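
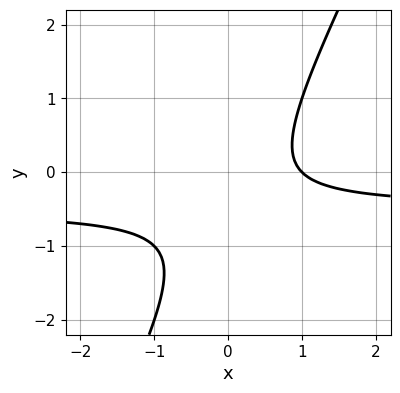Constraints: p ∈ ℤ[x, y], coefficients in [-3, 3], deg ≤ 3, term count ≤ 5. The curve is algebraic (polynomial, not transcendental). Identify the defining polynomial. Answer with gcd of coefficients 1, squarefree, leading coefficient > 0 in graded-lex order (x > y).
2*x*y - y^2 + x - y - 1

Degree: the shape is more complex than any degree-1 curve, so deg p = 2.
From the visible intercepts: it misses every integer gridline on the y-axis; one x-axis crossing is at x = 1.
These observations pin down the coefficients.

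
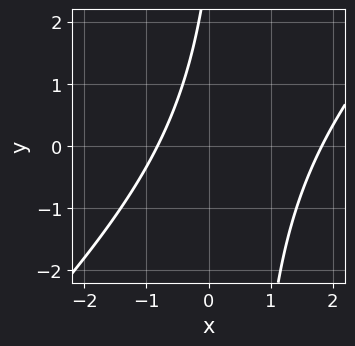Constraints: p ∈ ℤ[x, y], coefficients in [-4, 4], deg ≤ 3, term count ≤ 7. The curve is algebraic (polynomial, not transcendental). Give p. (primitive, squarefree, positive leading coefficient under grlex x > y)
2*x^2 - 2*x*y - 2*x + y - 3

1. Degree: a generic line meets the curve in up to 2 points, so deg p = 2.
2. Observable constraints: it misses every integer gridline on the y-axis.
3. Putting this together gives p.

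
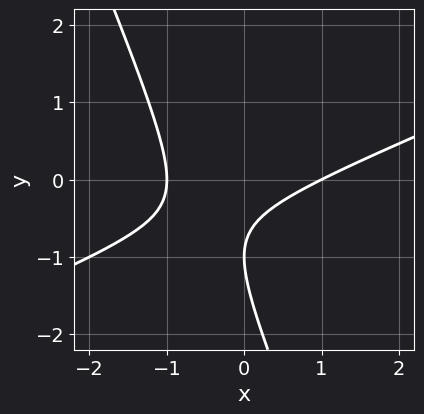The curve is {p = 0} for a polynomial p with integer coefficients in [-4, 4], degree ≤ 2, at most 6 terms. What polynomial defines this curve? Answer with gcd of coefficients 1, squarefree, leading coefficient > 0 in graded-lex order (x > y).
x^2 - 2*x*y - y^2 - 2*y - 1

(a) Degree: no degree-1 curve has this shape, so deg p = 2.
(b) From the axis intercepts and sections: it crosses the y-axis at the gridline y = -1; among the integer gridlines, it crosses the x-axis at x ∈ {-1, 1}.
(c) Solving for integer coefficients yields p as stated.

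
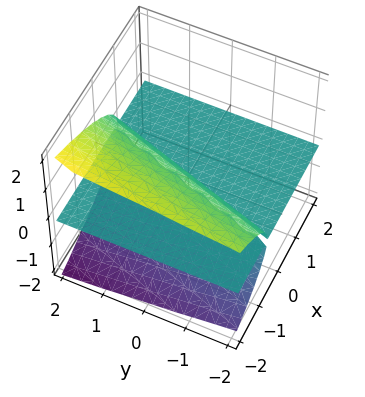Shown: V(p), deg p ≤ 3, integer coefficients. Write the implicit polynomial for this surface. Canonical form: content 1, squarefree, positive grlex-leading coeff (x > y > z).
There are 2 components.
The degree is 3 — a generic line meets the surface in up to 3 points.
Checking where it meets the axes: every point of the y-axis in the box is on the surface; the visible x-axis segment lies entirely on the surface.
Together with the visible shape, these determine p as stated.

2*z^3 + 3*x*z - y*z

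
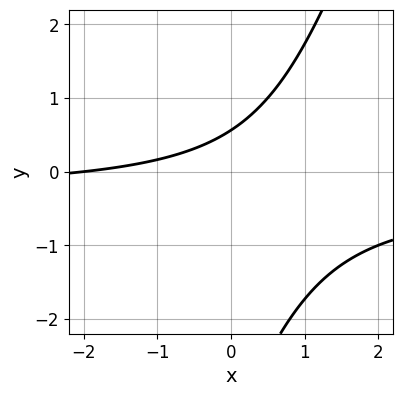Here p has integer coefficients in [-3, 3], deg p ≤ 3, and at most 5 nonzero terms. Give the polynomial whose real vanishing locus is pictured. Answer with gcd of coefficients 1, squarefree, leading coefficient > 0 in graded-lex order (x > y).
(a) Degree: no degree-1 curve has this shape, so deg p = 2.
(b) From the visible intercepts: it meets the x-axis at x = -2 (among the integer gridlines).
(c) Assembling these constraints gives the stated polynomial.

3*x*y - y^2 + x - 3*y + 2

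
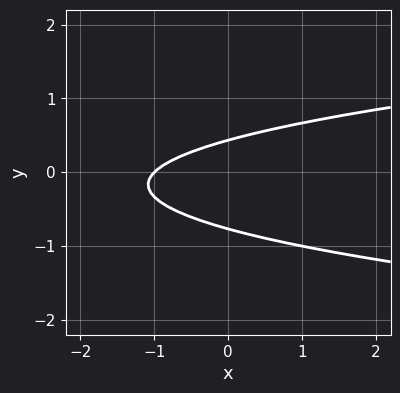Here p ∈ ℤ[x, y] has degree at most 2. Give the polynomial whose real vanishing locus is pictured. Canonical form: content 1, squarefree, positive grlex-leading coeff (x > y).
3*y^2 - x + y - 1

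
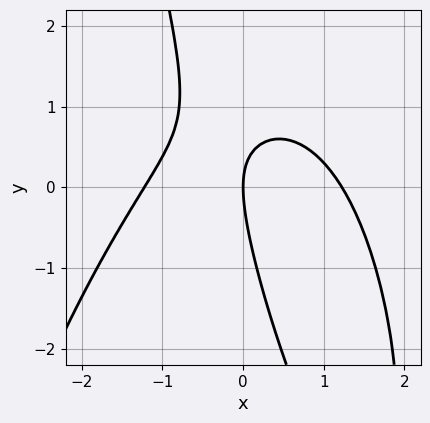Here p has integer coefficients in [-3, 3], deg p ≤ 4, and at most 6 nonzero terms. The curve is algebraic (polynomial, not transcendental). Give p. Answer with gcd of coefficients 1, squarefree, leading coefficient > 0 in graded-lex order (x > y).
2*x^3 + 3*x*y + y^2 - 3*x

1. The degree is 3 — a generic line meets the curve in up to 3 points.
2. From the axis intercepts and sections: it meets the y-axis at y = 0 (among the integer gridlines); one x-axis crossing is at x = 0.
3. Solving for integer coefficients yields p as stated.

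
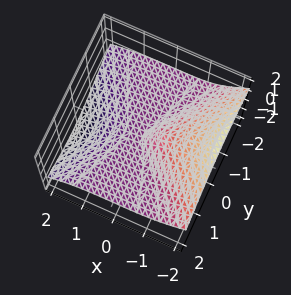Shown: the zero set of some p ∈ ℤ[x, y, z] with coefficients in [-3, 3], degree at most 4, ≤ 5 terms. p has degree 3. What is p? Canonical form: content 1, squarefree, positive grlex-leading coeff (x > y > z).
x^3 - x*y*z + 3*y^2*z + 3*z^3 + 2*x*z

I count 2 distinct pieces. They look like related sheets of one shape, so recover p as a whole.
deg p = 3. No degree-2 surface has this shape.
From the visible intercepts: it crosses the x-axis at the gridline x = 0; it meets the z-axis at z = 0 (among the integer gridlines); every point of the y-axis in the box is on the surface.
Assembling these constraints gives the stated polynomial.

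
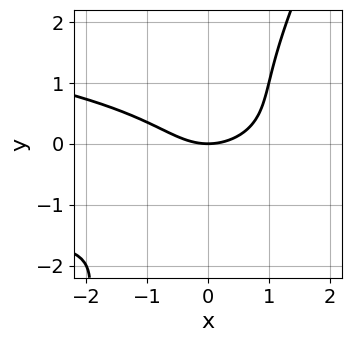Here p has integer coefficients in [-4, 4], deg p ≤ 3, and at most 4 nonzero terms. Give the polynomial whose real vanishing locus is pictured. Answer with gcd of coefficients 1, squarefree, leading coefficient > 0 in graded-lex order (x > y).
The degree is 3 — a generic line meets the curve in up to 3 points.
Reading off the gridlines: it crosses the x-axis at the gridline x = 0; one y-axis crossing is at y = 0.
Matching integer coefficients to the picture gives p.

2*x*y^2 - y^3 + x^2 - 2*y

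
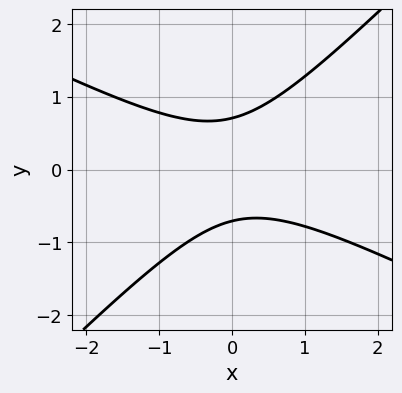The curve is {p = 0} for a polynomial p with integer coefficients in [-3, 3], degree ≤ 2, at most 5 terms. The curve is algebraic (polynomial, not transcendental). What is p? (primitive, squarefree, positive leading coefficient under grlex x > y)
x^2 + x*y - 2*y^2 + 1

1. deg p = 2. No degree-1 curve has this shape.
2. From the axis intercepts and sections: the curve avoids every integer x-axis point in the box.
3. These observations pin down the coefficients.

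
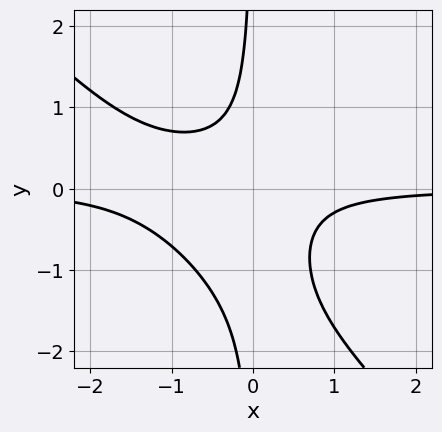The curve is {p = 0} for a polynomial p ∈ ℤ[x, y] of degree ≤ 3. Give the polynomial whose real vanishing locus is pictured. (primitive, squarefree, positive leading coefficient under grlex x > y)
(a) Degree: a generic line meets the curve in up to 3 points, so deg p = 3.
(b) From the axis intercepts and sections: the curve avoids every integer y-axis point in the box; no x-intercept at any integer in the box.
(c) Fitting integer coefficients to these (and the overall shape) gives p.

2*x^2*y + 2*x*y^2 + 2*x*y + 1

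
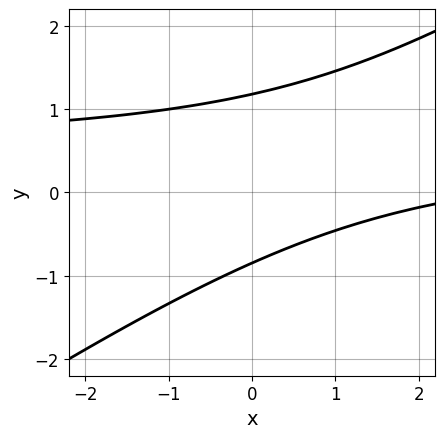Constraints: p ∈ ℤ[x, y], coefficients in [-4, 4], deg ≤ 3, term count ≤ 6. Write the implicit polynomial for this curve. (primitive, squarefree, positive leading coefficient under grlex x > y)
deg p = 2. The shape is more complex than any degree-1 curve.
Observable constraints: no x-intercept at any integer in the box.
Solving for integer coefficients yields p as stated.

2*x*y - 3*y^2 - x + y + 3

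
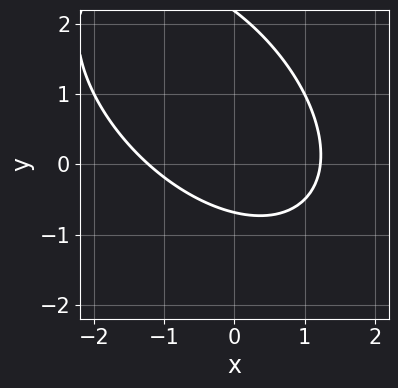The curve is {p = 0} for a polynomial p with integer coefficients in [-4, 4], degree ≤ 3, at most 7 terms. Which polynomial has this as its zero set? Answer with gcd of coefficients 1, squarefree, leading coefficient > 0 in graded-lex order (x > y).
2*x^2 + 2*x*y + 2*y^2 - 3*y - 3

(a) The degree is 2 — the shape is more complex than any degree-1 curve.
(b) The integer polynomial consistent with all of this is the stated p.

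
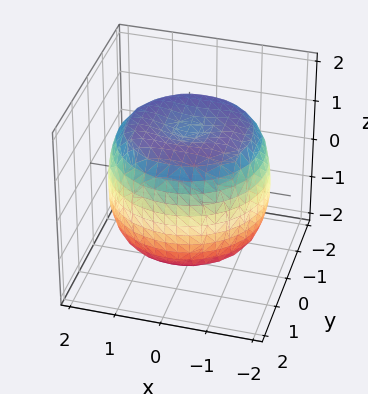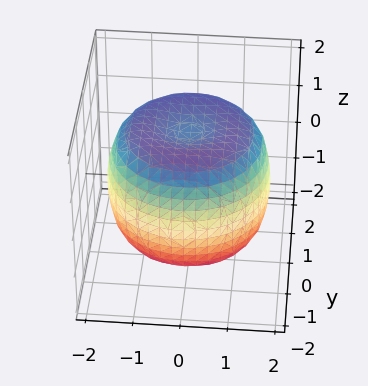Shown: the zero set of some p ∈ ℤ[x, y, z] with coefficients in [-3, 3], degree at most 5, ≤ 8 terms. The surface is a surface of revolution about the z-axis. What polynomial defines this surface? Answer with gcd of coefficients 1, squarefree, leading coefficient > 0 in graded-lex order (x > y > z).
x^4 + 2*x^2*y^2 + y^4 - 2*x^2 - 2*y^2 + 2*z^2 - 3

1. Degree: a generic line meets the surface in up to 4 points, so deg p = 4.
2. Symmetry: the surface is invariant under rotation about z: p = q(x² + y², z).
3. From the axis intercepts and sections: a circular section at z = 1 has radius between 1 and 2.
4. Assembling these constraints gives the stated polynomial.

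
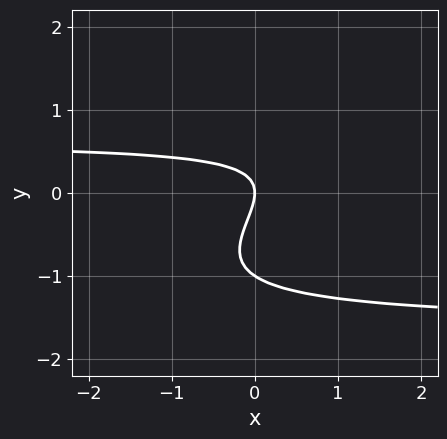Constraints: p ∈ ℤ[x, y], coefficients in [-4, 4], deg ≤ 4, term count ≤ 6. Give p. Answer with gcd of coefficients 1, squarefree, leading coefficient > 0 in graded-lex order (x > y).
2*x*y^2 - 3*y^3 + 2*x*y - 3*y^2 - 2*x

(a) The degree is 3 — a generic line meets the curve in up to 3 points.
(b) Reading off the gridlines: the y-axis gridline crossings are at y ∈ {-1, 0}; it meets the x-axis at x = 0 (among the integer gridlines).
(c) The integer polynomial consistent with all of this is the stated p.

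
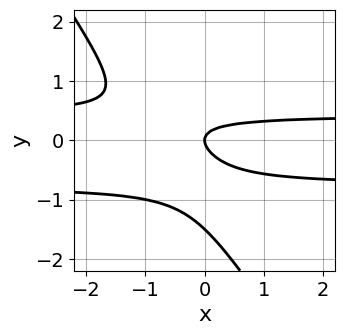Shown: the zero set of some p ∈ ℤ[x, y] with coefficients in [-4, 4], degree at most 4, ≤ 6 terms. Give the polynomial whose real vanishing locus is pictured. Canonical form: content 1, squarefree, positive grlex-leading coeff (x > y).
First, the degree is 3 — no degree-2 curve has this shape.
Next, against the integer gridlines: one x-axis crossing is at x = 0; one y-axis crossing is at y = 0.
Finally, together with the visible shape, these determine p as stated.

3*x*y^2 + 2*y^3 + x*y + 3*y^2 - x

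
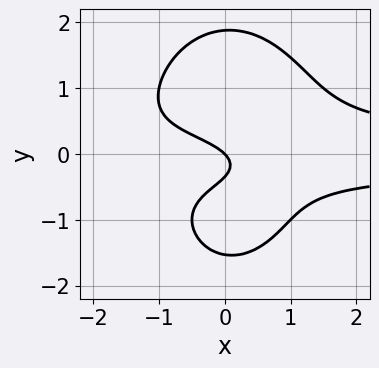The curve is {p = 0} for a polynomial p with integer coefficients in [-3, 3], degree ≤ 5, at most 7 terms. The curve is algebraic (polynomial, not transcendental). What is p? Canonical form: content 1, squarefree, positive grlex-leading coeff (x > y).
2*x^2*y^2 + y^4 - 3*y^2 - x - y

First, the degree is 4 — no degree-3 curve has this shape.
Then, reading off the gridlines: one y-axis crossing is at y = 0; it meets the x-axis at x = 0 (among the integer gridlines).
Finally, solving for integer coefficients yields p as stated.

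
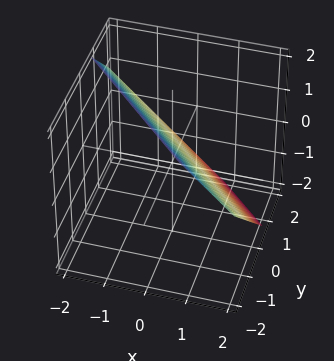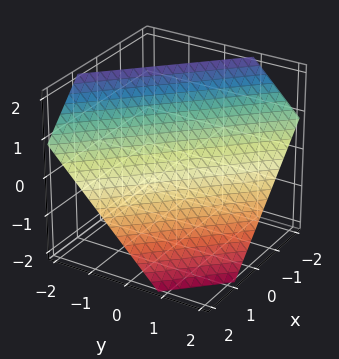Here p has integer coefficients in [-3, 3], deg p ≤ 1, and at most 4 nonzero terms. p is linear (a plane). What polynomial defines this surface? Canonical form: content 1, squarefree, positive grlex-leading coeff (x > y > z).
1. The degree is 1 — every cross-section is a straight line — this is a plane.
2. Matching integer coefficients to the picture gives p.

3*x + 3*y + 3*z - 2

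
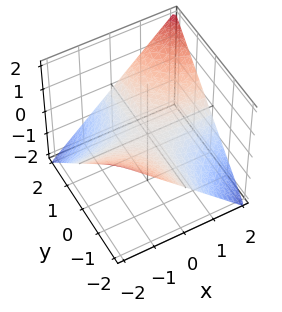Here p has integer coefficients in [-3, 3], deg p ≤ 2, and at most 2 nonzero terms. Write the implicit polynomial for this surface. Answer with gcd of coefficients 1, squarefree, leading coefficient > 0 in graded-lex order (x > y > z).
x*y - 2*z

1. The degree is 2 — a hyperbolic paraboloid; a quadric.
2. Checking where it meets the axes: every point of the y-axis in the box is on the surface; every point of the x-axis in the box is on the surface; it meets the z-axis at z = 0 (among the integer gridlines).
3. Putting this together gives p.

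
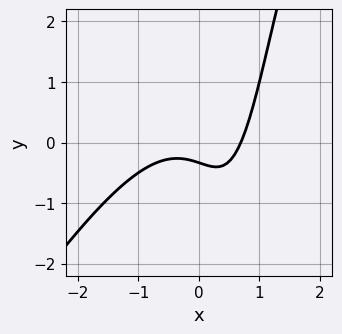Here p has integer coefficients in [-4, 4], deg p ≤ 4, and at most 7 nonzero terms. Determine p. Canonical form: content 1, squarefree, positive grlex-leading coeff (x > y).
3*x^3 - 2*x^2*y + 3*x*y - 3*y - 1

Degree: the shape is more complex than any degree-2 curve, so deg p = 3.
The integer polynomial consistent with all of this is the stated p.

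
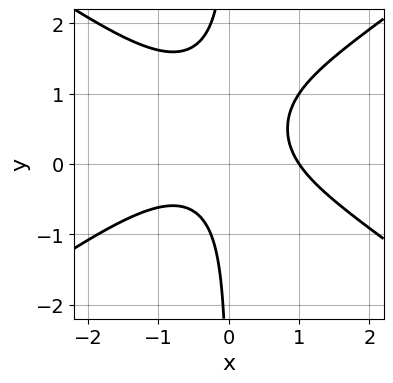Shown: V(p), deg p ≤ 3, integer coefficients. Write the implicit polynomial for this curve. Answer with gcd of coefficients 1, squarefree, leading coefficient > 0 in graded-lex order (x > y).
x^3 - 2*x*y^2 + 2*x*y - 1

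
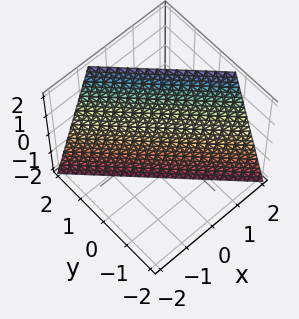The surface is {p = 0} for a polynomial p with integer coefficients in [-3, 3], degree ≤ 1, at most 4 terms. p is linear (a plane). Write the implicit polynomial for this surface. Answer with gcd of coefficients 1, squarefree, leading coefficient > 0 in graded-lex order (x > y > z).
The degree is 1 — the surface is flat (a plane).
From the visible intercepts: it crosses the z-axis at the gridline z = -2.
Together with the visible shape, these determine p as stated.

3*x + 3*y - z - 2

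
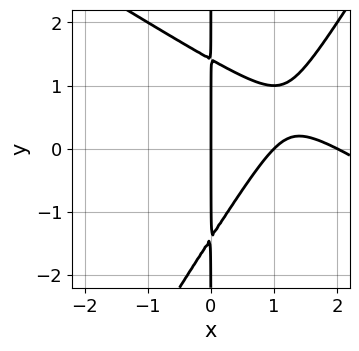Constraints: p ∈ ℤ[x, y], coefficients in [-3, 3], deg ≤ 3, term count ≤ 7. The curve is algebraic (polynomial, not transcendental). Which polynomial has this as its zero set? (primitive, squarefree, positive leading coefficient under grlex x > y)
x^3 + x^2*y - x*y^2 - 3*x^2 + 2*x

First, deg p = 3.
Next, reading off the gridlines: the x-axis gridline crossings are at x ∈ {0, 1, 2}; every point of the y-axis in the box is on the curve.
Finally, the integer polynomial consistent with all of this is the stated p.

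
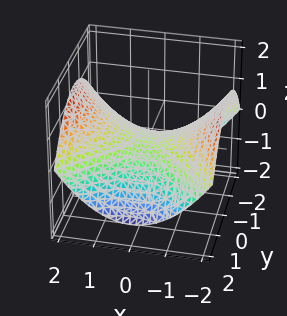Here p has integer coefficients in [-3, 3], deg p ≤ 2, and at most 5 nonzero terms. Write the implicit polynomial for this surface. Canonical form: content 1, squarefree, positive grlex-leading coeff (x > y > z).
First, the degree is 2 — a hyperbolic paraboloid; a quadric.
Next, symmetries: it's symmetric under x → −x, forcing even powers of x; the y ↦ −y reflection is a symmetry, so y appears only in even powers.
Then, reading off the gridlines: it crosses the z-axis at the gridline z = 0; it crosses the x-axis at the gridline x = 0.
Finally, the integer polynomial consistent with all of this is the stated p.

x^2 - y^2 - 3*z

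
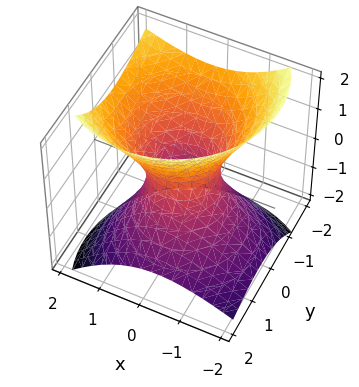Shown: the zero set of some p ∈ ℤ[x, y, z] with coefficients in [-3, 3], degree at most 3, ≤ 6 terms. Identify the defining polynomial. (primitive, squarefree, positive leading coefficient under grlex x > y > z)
3*x^2 - 2*x*z + 3*y^2 + 3*y*z - 3*z^2 - 2

First, the degree is 2 — the shape is more complex than any degree-1 surface.
Then, against the integer gridlines: the surface avoids every integer z-axis point in the box.
Finally, fitting integer coefficients to these (and the overall shape) gives p.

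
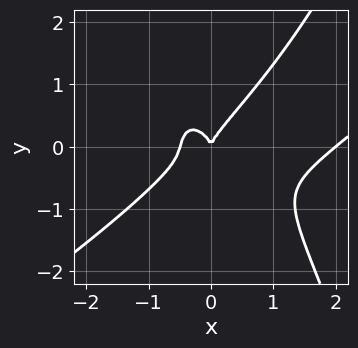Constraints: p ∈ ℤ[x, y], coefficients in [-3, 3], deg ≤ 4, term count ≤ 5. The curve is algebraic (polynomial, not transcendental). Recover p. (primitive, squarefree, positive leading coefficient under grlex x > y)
First, the degree is 4 — a generic line meets the curve in up to 4 points.
Next, checking where it meets the axes: among the integer gridlines, it crosses the x-axis at x ∈ {0, 2}; one y-axis crossing is at y = 0.
Finally, assembling these constraints gives the stated polynomial.

2*x^4 - 3*x^3*y - 3*x^3 + 3*y^3 - 2*x^2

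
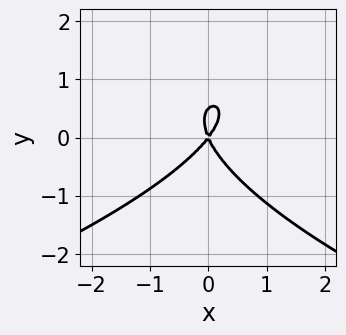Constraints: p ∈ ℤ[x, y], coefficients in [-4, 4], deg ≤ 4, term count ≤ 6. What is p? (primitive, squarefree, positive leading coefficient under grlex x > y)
2*y^3 + 3*x^2 - x*y - y^2

First, the degree is 3 — the shape is more complex than any degree-2 curve.
Next, checking where it meets the axes: one x-axis crossing is at x = 0; one y-axis crossing is at y = 0.
Finally, together with the visible shape, these determine p as stated.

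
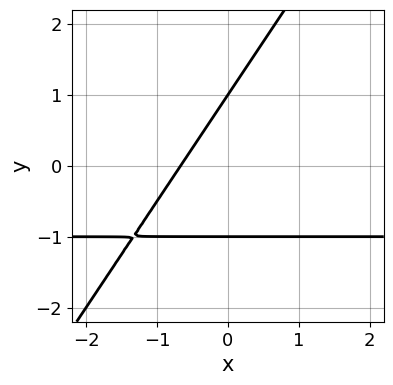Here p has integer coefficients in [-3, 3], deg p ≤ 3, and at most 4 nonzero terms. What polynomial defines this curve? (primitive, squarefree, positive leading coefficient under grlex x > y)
(a) Degree: the shape is more complex than any degree-1 curve, so deg p = 2.
(b) From the axis intercepts and sections: among the integer gridlines, it crosses the y-axis at y ∈ {-1, 1}.
(c) Fitting integer coefficients to these (and the overall shape) gives p.

3*x*y - 2*y^2 + 3*x + 2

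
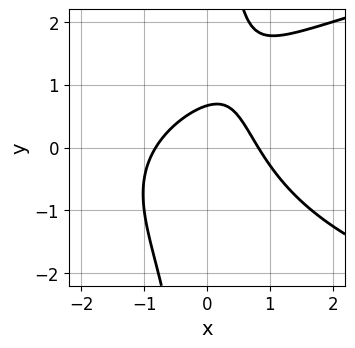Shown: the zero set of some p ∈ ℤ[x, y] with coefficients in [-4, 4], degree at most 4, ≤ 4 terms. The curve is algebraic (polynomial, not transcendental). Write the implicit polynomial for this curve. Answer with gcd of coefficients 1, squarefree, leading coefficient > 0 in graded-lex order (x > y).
(a) Degree: no degree-2 curve has this shape, so deg p = 3.
(b) Putting this together gives p.

2*x*y^2 - 3*x^2 - 3*y + 2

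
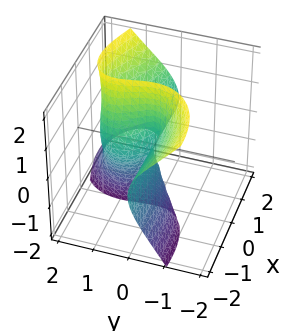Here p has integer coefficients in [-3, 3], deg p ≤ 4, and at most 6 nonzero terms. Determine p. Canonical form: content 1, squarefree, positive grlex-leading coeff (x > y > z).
2*x^2*y + x*y*z - 2*x*z^2 + 2*y^3 - 3*y^2

(a) The degree is 3 — the shape is more complex than any degree-2 surface.
(b) Checking where it meets the axes: every point of the z-axis in the box is on the surface; every point of the x-axis in the box is on the surface.
(c) The integer polynomial consistent with all of this is the stated p.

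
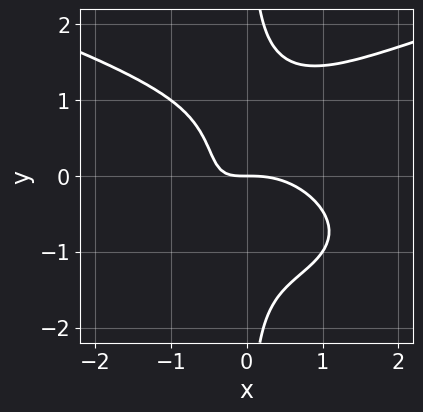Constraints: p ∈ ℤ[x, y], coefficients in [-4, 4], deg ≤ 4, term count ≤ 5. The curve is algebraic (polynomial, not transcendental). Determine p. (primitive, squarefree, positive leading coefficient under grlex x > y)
Degree: a generic line meets the curve in up to 4 points, so deg p = 4.
Reading off the gridlines: one x-axis crossing is at x = 0; it meets the y-axis at y = 0 (among the integer gridlines).
The integer polynomial consistent with all of this is the stated p.

3*x*y^3 - 2*x^3 - 3*x*y - 2*y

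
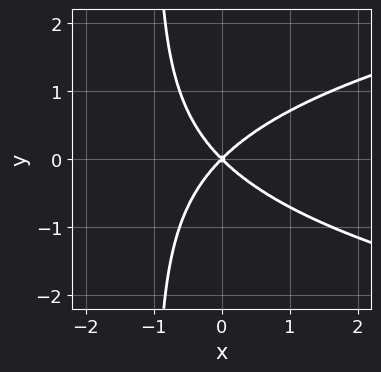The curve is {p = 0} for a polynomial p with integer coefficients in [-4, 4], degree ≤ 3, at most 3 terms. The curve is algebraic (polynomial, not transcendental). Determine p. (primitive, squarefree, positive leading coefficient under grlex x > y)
x*y^2 - x^2 + y^2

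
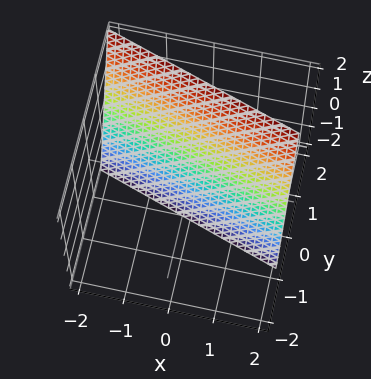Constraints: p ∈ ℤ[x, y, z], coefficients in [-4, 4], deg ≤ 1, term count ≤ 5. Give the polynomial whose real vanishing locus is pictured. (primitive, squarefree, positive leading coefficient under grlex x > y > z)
Degree: the surface is flat (a plane), so deg p = 1.
Observable constraints: it meets the z-axis at z = -2 (among the integer gridlines); one x-axis crossing is at x = 2.
The integer polynomial consistent with all of this is the stated p.

x + 3*y - z - 2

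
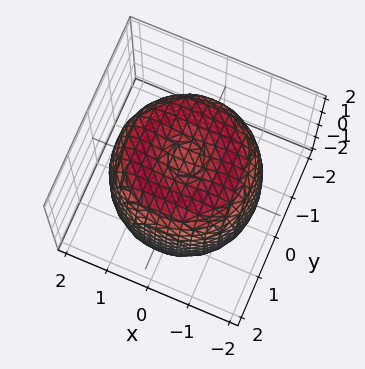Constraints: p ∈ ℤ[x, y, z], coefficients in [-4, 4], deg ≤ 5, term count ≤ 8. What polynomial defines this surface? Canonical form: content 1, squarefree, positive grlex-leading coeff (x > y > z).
x^4 + 2*x^2*y^2 + y^4 - 2*x^2 - 2*y^2 + z^2 - 2

(a) The degree is 4 — the shape is more complex than any degree-3 surface.
(b) Symmetries: rotational symmetry about the z-axis ⇒ p depends on x, y only through x² + y².
(c) From the visible intercepts: a circular section at z = 1 has radius between 1 and 2.
(d) Solving for integer coefficients yields p as stated.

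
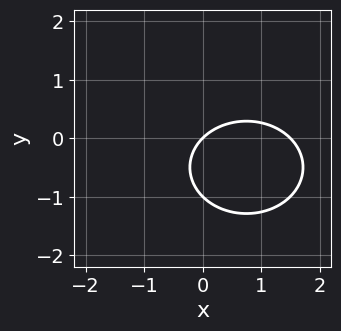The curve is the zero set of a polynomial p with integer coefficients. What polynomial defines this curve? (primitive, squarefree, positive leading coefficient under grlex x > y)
(a) deg p = 2. A generic line meets the curve in up to 2 points.
(b) Checking where it meets the axes: it meets the x-axis at x = 0 (among the integer gridlines); the y-axis gridline crossings are at y ∈ {-1, 0}.
(c) Assembling these constraints gives the stated polynomial.

2*x^2 + 3*y^2 - 3*x + 3*y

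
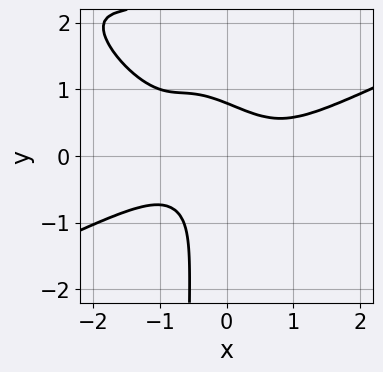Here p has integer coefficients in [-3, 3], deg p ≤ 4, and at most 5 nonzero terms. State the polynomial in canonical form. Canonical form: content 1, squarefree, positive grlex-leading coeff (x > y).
x^4 - 3*x^2*y^2 - 3*x*y^3 - 2*y^3 + 1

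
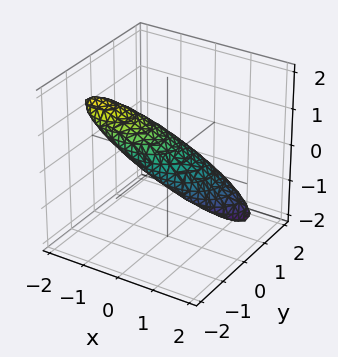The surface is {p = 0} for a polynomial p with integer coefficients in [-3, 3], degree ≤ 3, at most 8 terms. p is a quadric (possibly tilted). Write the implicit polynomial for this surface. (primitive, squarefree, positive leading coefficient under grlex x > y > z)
x^2 + 3*x*z + 2*y^2 + y*z + 3*z^2 - 1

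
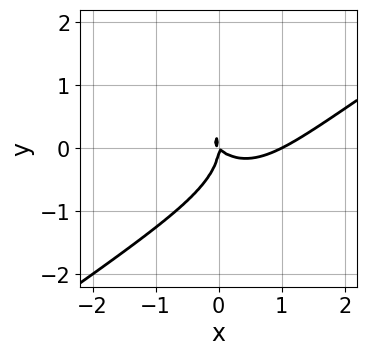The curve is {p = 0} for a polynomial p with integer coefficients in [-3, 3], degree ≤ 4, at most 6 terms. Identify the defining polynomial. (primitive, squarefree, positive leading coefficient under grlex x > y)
First, degree: a generic line meets the curve in up to 3 points, so deg p = 3.
Next, from the visible intercepts: it crosses the y-axis at the gridline y = 0; the x-axis gridline crossings are at x ∈ {0, 1}.
Finally, matching integer coefficients to the picture gives p.

x^3 - x^2*y - y^3 - x^2 - x*y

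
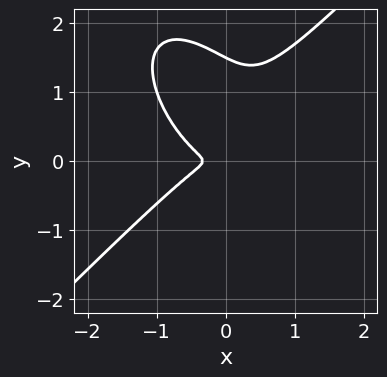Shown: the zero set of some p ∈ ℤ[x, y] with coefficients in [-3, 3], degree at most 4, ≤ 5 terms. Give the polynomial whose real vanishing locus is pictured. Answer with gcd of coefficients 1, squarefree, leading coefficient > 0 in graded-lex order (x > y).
3*x^3 - x*y^2 - 2*y^3 + x^2 + 3*y^2

First, the degree is 3 — the shape is more complex than any degree-2 curve.
Finally, solving for integer coefficients yields p as stated.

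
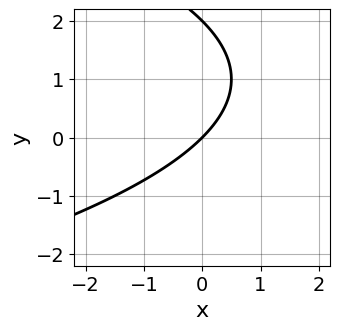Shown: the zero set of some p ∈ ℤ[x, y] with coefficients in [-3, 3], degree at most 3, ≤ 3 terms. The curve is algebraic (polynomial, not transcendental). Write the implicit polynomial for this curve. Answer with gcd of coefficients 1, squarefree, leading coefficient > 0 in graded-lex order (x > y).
y^2 + 2*x - 2*y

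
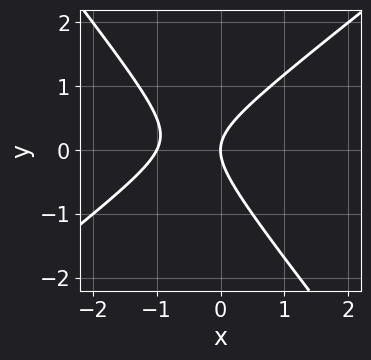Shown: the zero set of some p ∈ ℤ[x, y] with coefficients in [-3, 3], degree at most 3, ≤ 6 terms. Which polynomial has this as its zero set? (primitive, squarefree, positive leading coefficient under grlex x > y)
(a) The degree is 2 — a generic line meets the curve in up to 2 points.
(b) Observable constraints: the x-axis gridline crossings are at x ∈ {-1, 0}; it meets the y-axis at y = 0 (among the integer gridlines).
(c) Solving for integer coefficients yields p as stated.

2*x^2 - x*y - 2*y^2 + 2*x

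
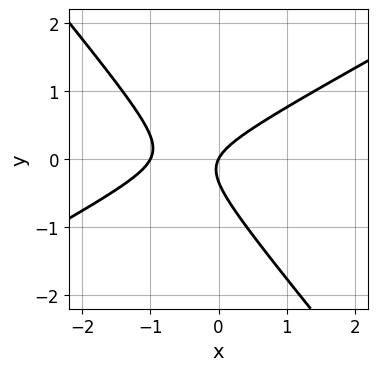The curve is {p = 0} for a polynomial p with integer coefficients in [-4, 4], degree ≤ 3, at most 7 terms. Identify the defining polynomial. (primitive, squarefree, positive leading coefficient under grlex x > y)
2*x^2 - 2*x*y - 3*y^2 + 2*x - y

First, the degree is 2 — the shape is more complex than any degree-1 curve.
Next, against the integer gridlines: the x-axis gridline crossings are at x ∈ {-1, 0}; one y-axis crossing is at y = 0.
Finally, assembling these constraints gives the stated polynomial.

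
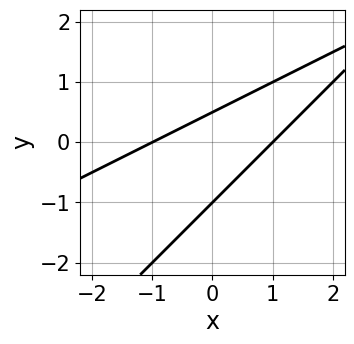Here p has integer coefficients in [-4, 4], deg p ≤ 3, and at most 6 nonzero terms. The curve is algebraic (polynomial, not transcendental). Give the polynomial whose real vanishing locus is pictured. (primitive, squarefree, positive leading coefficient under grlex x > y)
x^2 - 3*x*y + 2*y^2 + y - 1

1. Degree: the shape is more complex than any degree-1 curve, so deg p = 2.
2. Observable constraints: it meets the y-axis at y = -1 (among the integer gridlines); among the integer gridlines, it crosses the x-axis at x ∈ {-1, 1}.
3. Putting this together gives p.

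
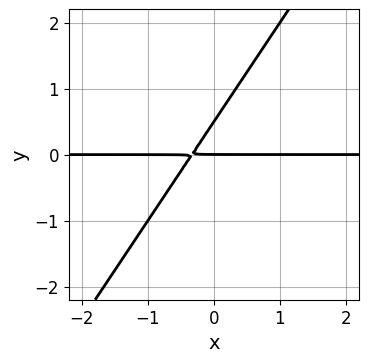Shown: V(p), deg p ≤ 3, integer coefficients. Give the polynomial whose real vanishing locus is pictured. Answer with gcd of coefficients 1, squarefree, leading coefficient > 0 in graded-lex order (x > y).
3*x*y - 2*y^2 + y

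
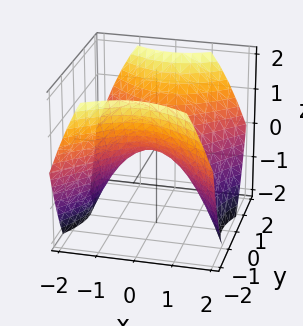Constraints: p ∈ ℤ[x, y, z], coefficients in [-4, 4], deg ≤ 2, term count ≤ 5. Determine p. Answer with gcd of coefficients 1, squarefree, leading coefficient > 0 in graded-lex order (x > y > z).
2*x^2 - 2*y^2 + 3*z

deg p = 2.
Symmetries: mirror symmetry y ↦ −y ⇒ only even powers of y; the x ↦ −x reflection is a symmetry, so x appears only in even powers.
Observable constraints: it crosses the z-axis at the gridline z = 0; one y-axis crossing is at y = 0.
Together with the visible shape, these determine p as stated.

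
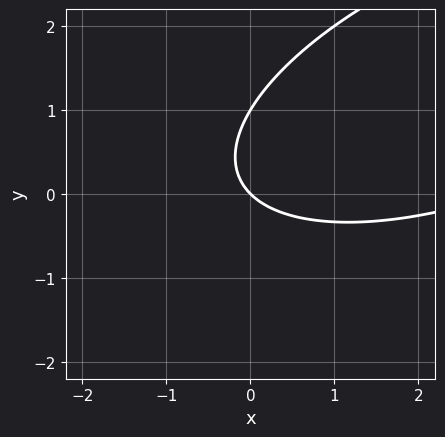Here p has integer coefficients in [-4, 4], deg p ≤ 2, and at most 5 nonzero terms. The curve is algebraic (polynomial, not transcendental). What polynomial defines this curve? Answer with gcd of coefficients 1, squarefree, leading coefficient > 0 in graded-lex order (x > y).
1. Degree: the shape is more complex than any degree-1 curve, so deg p = 2.
2. Checking where it meets the axes: it crosses the x-axis at the gridline x = 0; among the integer gridlines, it crosses the y-axis at y ∈ {0, 1}.
3. Matching integer coefficients to the picture gives p.

x^2 - 2*x*y + 3*y^2 - 3*x - 3*y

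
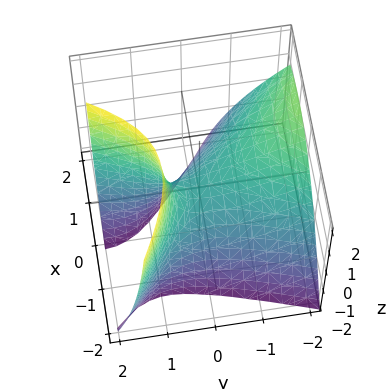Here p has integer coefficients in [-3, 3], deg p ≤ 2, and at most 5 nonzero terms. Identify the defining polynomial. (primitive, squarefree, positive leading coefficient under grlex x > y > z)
Degree: a generic line meets the surface in up to 2 points, so deg p = 2.
Checking where it meets the axes: one x-axis crossing is at x = 0; it meets the z-axis at z = 0 (among the integer gridlines); it crosses the y-axis at the gridline y = 0.
Putting this together gives p.

2*x^2 + 2*x*y - y^2 - 2*y*z + 2*z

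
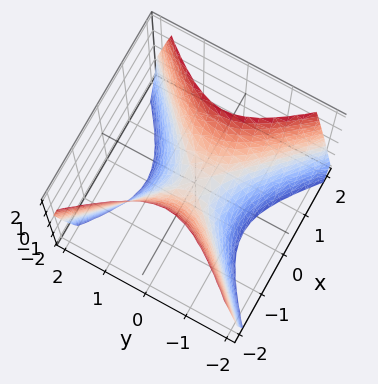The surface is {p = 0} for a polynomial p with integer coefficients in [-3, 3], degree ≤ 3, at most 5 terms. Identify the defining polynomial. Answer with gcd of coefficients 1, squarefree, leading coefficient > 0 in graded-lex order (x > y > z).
3*x^2 - 3*y^2 - 2*z

First, degree: a hyperbolic paraboloid; a quadric, so deg p = 2.
Next, symmetries: it's symmetric under y → −y, forcing even powers of y; mirror symmetry x ↦ −x ⇒ only even powers of x.
Then, from the axis intercepts and sections: one y-axis crossing is at y = 0; it crosses the x-axis at the gridline x = 0.
Finally, assembling these constraints gives the stated polynomial.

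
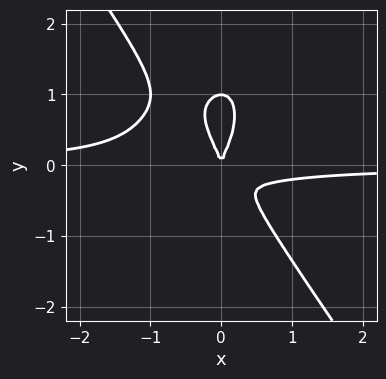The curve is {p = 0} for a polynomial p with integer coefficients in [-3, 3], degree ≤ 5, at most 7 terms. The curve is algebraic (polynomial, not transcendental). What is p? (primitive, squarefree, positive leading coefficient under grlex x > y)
3*x^3*y + y^4 + 2*x^2*y - y^3 + x^2

1. The degree is 4 — a generic line meets the curve in up to 4 points.
2. Reading off the gridlines: the y-axis gridline crossings are at y ∈ {0, 1}; it meets the x-axis at x = 0 (among the integer gridlines).
3. Together with the visible shape, these determine p as stated.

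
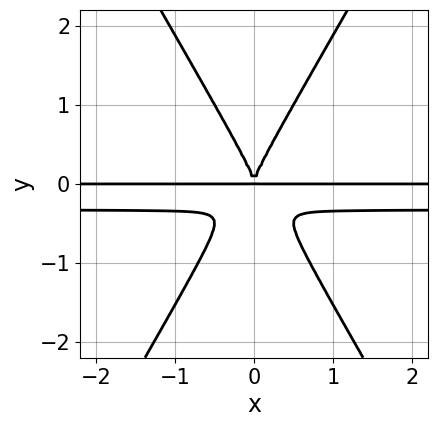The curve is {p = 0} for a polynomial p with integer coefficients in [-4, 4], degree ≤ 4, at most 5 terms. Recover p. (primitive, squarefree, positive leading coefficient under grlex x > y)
3*x^2*y^2 - y^4 + x^2*y

1. deg p = 4. A generic line meets the curve in up to 4 points.
2. Symmetries: the x ↦ −x reflection is a symmetry, so x appears only in even powers.
3. From the axis intercepts and sections: every point of the x-axis in the box is on the curve.
4. Fitting integer coefficients to these (and the overall shape) gives p.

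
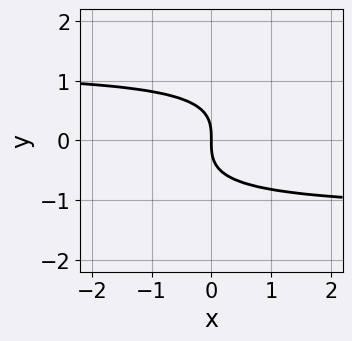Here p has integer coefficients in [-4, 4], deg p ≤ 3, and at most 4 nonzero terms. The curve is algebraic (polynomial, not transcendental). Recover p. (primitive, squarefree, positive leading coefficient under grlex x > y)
2*x*y^2 - 3*y^3 - 3*x

The degree is 3 — no degree-2 curve has this shape.
Reading off the gridlines: one y-axis crossing is at y = 0; one x-axis crossing is at x = 0.
Matching integer coefficients to the picture gives p.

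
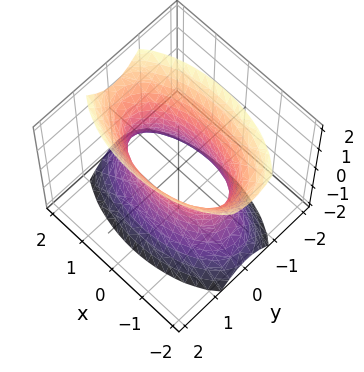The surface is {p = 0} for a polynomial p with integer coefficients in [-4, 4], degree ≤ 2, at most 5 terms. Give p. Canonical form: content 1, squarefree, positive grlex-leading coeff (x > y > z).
(a) The degree is 2 — one connected sheet with a waist; a quadric.
(b) Symmetries: it's symmetric under z → −z, forcing even powers of z; it's symmetric under x → −x, forcing even powers of x; the y ↦ −y reflection is a symmetry, so y appears only in even powers.
(c) Checking where it meets the axes: no z-intercept at any integer in the box.
(d) Together with the visible shape, these determine p as stated.

x^2 + 3*y^2 - z^2 - 2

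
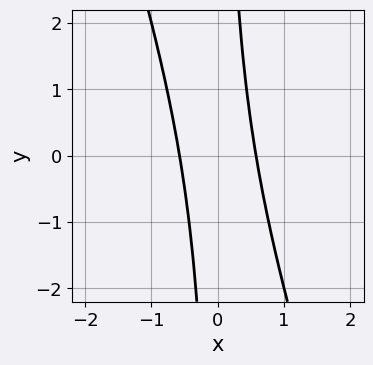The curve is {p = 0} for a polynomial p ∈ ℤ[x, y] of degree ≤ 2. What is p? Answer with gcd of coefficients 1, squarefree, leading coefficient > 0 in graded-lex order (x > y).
First, degree: a generic line meets the curve in up to 2 points, so deg p = 2.
Next, from the axis intercepts and sections: it misses every integer gridline on the y-axis.
Finally, the integer polynomial consistent with all of this is the stated p.

3*x^2 + x*y - 1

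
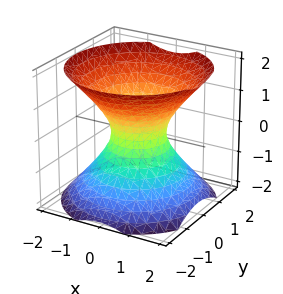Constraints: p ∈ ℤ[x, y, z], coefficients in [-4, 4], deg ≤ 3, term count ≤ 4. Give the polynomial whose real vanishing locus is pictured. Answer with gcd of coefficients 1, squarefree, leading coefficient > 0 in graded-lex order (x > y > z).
First, degree: an hourglass — one-sheet hyperboloid; a quadric, so deg p = 2.
Next, symmetry: every cross-section ⟂ z is a circle, so x, y appear only via x² + y²; mirror symmetry z ↦ −z ⇒ only even powers of z.
Next, from the visible intercepts: it misses every integer gridline on the z-axis; a circular section at z = -1 has radius between 1 and 2.
Finally, putting this together gives p.

3*x^2 + 3*y^2 - 3*z^2 - 2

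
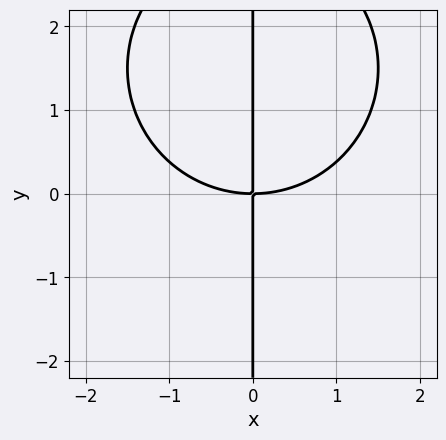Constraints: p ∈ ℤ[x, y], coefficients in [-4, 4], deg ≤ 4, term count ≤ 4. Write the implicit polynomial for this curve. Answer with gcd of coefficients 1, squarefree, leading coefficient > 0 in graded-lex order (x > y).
x^3 + x*y^2 - 3*x*y

The degree is 3 — a generic line meets the curve in up to 3 points.
From the visible intercepts: it crosses the x-axis at the gridline x = 0; every point of the y-axis in the box is on the curve.
Assembling these constraints gives the stated polynomial.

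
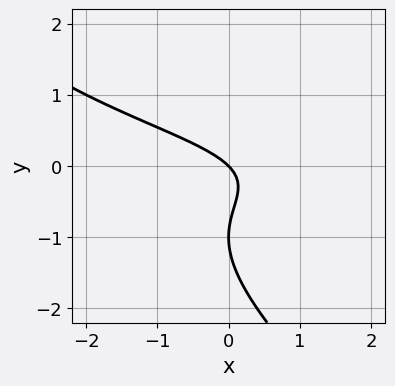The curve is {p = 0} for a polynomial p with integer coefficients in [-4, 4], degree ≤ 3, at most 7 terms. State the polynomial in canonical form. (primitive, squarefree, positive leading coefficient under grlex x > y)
x*y^2 + y^3 + 2*y^2 + x + y

First, the degree is 3 — the shape is more complex than any degree-2 curve.
Next, against the integer gridlines: one x-axis crossing is at x = 0; the y-axis gridline crossings are at y ∈ {-1, 0}.
Finally, putting this together gives p.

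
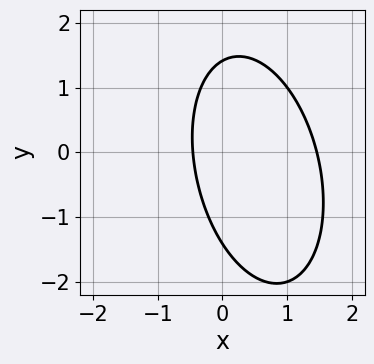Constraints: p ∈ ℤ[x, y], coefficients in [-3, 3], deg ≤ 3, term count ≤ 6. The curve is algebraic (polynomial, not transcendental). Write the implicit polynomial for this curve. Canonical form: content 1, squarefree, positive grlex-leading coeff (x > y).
3*x^2 + x*y + y^2 - 3*x - 2

(a) Degree: a generic line meets the curve in up to 2 points, so deg p = 2.
(b) Matching integer coefficients to the picture gives p.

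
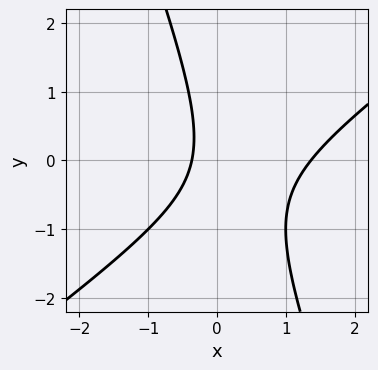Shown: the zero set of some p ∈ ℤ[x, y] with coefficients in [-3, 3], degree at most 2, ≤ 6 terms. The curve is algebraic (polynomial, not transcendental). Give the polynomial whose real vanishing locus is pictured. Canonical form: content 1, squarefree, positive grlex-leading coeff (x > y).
Degree: no degree-1 curve has this shape, so deg p = 2.
Against the integer gridlines: it misses every integer gridline on the y-axis.
Solving for integer coefficients yields p as stated.

2*x^2 - 2*x*y - y^2 - 2*x - 1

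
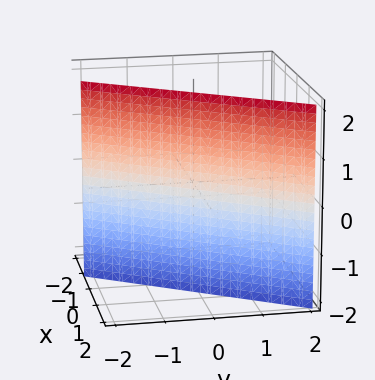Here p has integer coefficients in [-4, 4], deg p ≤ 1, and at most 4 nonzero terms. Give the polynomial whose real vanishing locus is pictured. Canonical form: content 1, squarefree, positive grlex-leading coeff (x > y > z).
First, degree: the surface is flat (a plane), so deg p = 1.
Next, reading off the gridlines: the surface avoids every integer z-axis point in the box; it meets the y-axis at y = -1 (among the integer gridlines).
Finally, together with the visible shape, these determine p as stated.

3*x - 2*y - 2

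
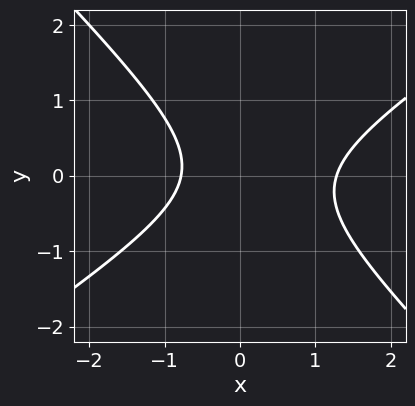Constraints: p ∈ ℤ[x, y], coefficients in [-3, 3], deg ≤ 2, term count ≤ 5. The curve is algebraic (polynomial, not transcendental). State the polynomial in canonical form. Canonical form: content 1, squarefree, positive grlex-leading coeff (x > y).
2*x^2 - x*y - 3*y^2 - x - 2

1. The degree is 2 — a generic line meets the curve in up to 2 points.
2. Reading off the gridlines: it misses every integer gridline on the y-axis.
3. The integer polynomial consistent with all of this is the stated p.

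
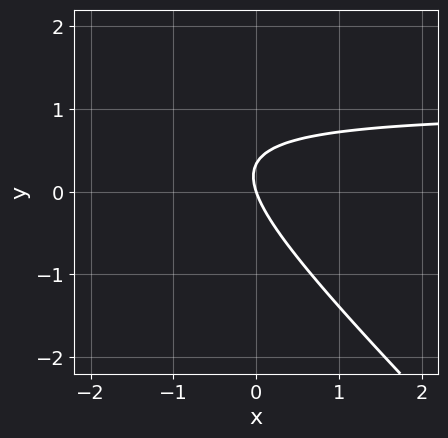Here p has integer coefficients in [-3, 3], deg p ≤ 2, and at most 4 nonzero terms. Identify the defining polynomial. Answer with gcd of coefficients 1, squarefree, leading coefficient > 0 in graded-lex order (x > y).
1. deg p = 2. No degree-1 curve has this shape.
2. From the visible intercepts: one y-axis crossing is at y = 0; it meets the x-axis at x = 0 (among the integer gridlines).
3. Solving for integer coefficients yields p as stated.

3*x*y + 3*y^2 - 3*x - y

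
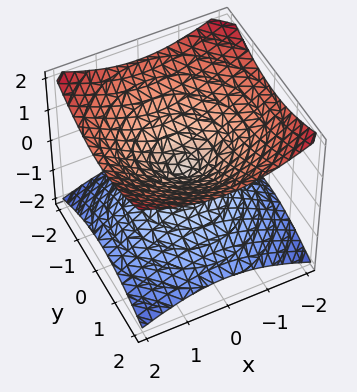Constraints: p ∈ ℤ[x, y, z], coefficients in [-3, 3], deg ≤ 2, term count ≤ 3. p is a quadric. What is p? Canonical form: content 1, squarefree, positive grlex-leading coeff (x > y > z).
x^2 + y^2 - 2*z^2

(a) deg p = 2.
(b) Symmetries: rotational symmetry about the z-axis ⇒ p depends on x, y only through x² + y²; the z ↦ −z reflection is a symmetry, so z appears only in even powers.
(c) Checking where it meets the axes: a circular section at z = -1 has radius between 1 and 2; it crosses the x-axis at the gridline x = 0; it meets the y-axis at y = 0 (among the integer gridlines).
(d) Together with the visible shape, these determine p as stated.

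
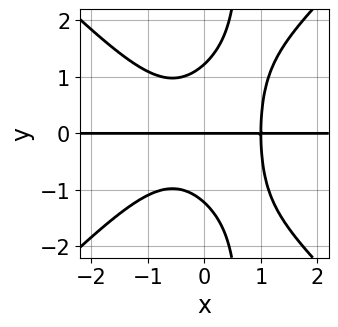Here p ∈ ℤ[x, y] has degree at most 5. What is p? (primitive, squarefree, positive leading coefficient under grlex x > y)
First, the degree is 4 — no degree-3 curve has this shape.
Next, from the axis intercepts and sections: one y-axis crossing is at y = 0; the visible x-axis segment lies entirely on the curve.
Finally, these observations pin down the coefficients.

3*x^3*y - 3*x*y^3 + 2*y^3 - 3*y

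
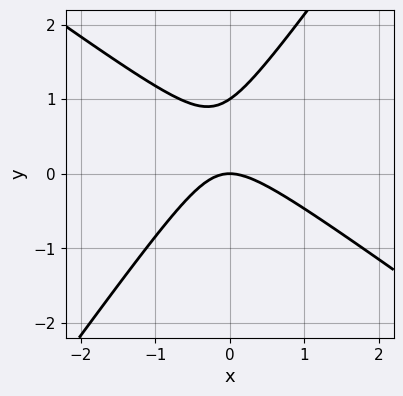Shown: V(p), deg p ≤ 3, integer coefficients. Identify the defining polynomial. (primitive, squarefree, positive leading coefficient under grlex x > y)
1. deg p = 2.
2. From the visible intercepts: it meets the x-axis at x = 0 (among the integer gridlines); the y-axis gridline crossings are at y ∈ {0, 1}.
3. These observations pin down the coefficients.

3*x^2 + 2*x*y - 3*y^2 + 3*y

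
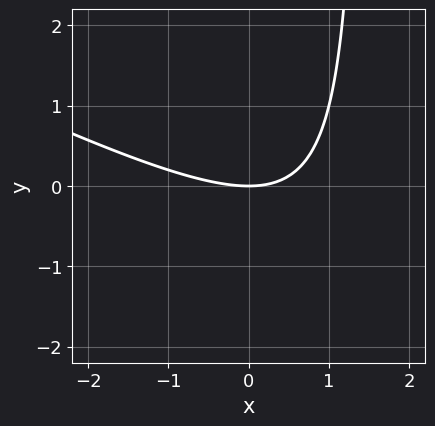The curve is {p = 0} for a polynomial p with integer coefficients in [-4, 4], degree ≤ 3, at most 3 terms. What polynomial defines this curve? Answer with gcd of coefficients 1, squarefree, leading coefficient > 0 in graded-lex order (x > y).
First, deg p = 2. The shape is more complex than any degree-1 curve.
Then, observable constraints: one x-axis crossing is at x = 0; it meets the y-axis at y = 0 (among the integer gridlines).
Finally, assembling these constraints gives the stated polynomial.

x^2 + 2*x*y - 3*y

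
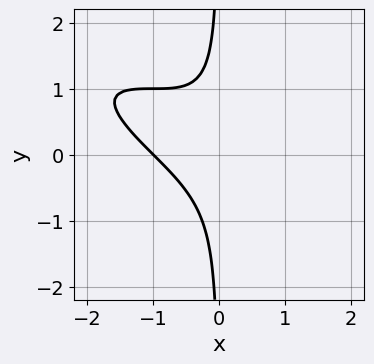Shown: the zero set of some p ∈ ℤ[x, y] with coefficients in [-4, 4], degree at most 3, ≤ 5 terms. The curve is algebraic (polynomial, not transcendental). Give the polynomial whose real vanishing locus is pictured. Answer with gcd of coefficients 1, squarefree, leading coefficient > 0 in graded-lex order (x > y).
x^3 + 3*x^2*y + 3*x*y^2 + 1

1. Degree: the shape is more complex than any degree-2 curve, so deg p = 3.
2. From the visible intercepts: it misses every integer gridline on the y-axis; it meets the x-axis at x = -1 (among the integer gridlines).
3. The integer polynomial consistent with all of this is the stated p.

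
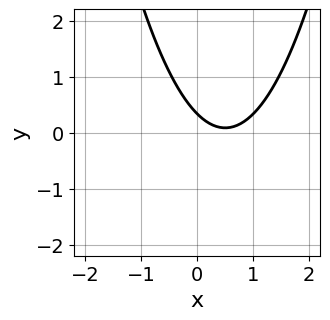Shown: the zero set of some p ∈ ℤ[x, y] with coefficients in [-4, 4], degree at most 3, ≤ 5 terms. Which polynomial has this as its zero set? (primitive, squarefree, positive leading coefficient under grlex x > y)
(a) Degree: a generic line meets the curve in up to 2 points, so deg p = 2.
(b) Reading off the gridlines: no x-intercept at any integer in the box.
(c) Fitting integer coefficients to these (and the overall shape) gives p.

3*x^2 - 3*x - 3*y + 1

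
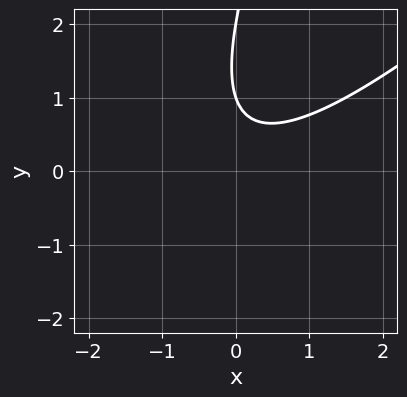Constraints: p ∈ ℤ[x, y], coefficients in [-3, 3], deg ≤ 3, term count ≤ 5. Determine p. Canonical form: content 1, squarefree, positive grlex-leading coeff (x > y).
2*x^2 - 3*x*y + y^2 - 3*y + 2

1. Degree: no degree-1 curve has this shape, so deg p = 2.
2. Against the integer gridlines: among the integer gridlines, it crosses the y-axis at y ∈ {1, 2}; no x-intercept at any integer in the box.
3. Together with the visible shape, these determine p as stated.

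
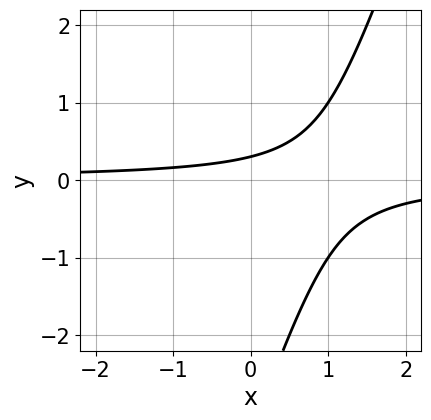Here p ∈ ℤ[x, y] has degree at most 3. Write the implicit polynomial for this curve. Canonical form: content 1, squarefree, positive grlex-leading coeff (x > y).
(a) deg p = 2. No degree-1 curve has this shape.
(b) From the axis intercepts and sections: it misses every integer gridline on the x-axis.
(c) The integer polynomial consistent with all of this is the stated p.

3*x*y - y^2 - 3*y + 1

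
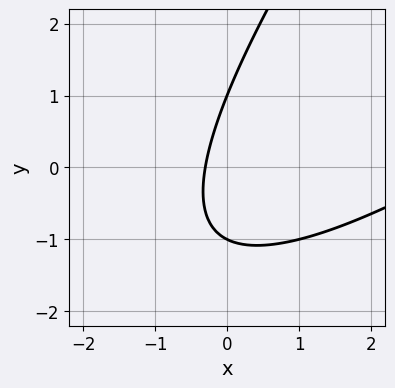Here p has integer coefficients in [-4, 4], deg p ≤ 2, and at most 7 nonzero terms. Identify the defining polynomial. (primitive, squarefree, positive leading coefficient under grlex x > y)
x^2 - 2*x*y + y^2 - 3*x - 1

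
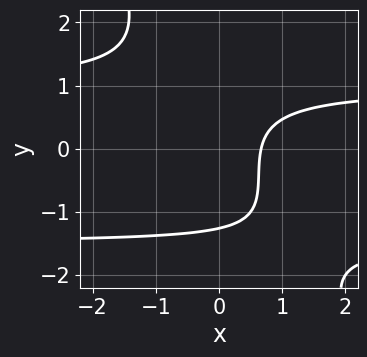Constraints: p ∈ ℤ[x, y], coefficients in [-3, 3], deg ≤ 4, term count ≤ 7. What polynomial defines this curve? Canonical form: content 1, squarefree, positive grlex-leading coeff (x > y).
2*x*y^2 + y^3 + x*y - 3*x + 2

First, deg p = 3. The shape is more complex than any degree-2 curve.
Finally, solving for integer coefficients yields p as stated.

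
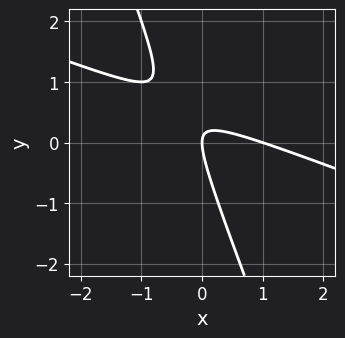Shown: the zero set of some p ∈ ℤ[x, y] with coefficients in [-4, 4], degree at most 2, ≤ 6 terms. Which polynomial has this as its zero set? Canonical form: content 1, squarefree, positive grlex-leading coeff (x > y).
x^2 + 3*x*y + y^2 - x

1. The degree is 2 — a generic line meets the curve in up to 2 points.
2. Observable constraints: it crosses the y-axis at the gridline y = 0; among the integer gridlines, it crosses the x-axis at x ∈ {0, 1}.
3. Assembling these constraints gives the stated polynomial.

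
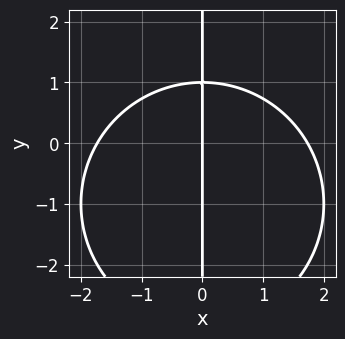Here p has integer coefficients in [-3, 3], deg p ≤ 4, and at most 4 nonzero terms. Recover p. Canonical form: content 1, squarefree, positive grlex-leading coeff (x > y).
Degree: no degree-2 curve has this shape, so deg p = 3.
Reading off the gridlines: it crosses the x-axis at the gridline x = 0; every point of the y-axis in the box is on the curve.
Assembling these constraints gives the stated polynomial.

x^3 + x*y^2 + 2*x*y - 3*x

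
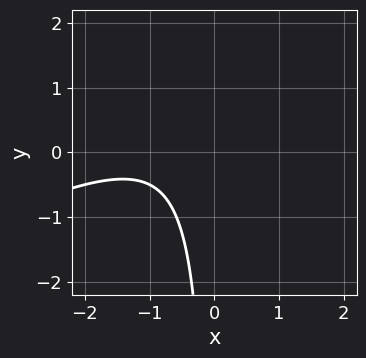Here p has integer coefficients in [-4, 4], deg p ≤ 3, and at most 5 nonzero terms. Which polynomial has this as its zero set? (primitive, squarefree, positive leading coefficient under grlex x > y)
(a) The degree is 2 — no degree-1 curve has this shape.
(b) Against the integer gridlines: it misses every integer gridline on the x-axis; no y-intercept at any integer in the box.
(c) The integer polynomial consistent with all of this is the stated p.

x^2 - 2*x*y + 2*x + 2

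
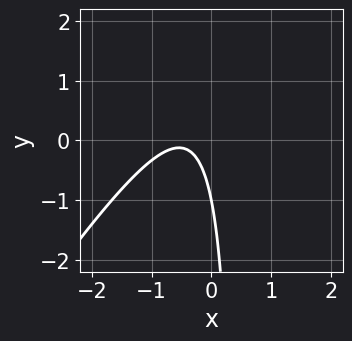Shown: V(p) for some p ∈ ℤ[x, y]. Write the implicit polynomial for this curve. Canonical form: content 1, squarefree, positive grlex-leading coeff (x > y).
3*x^2 - 2*x*y + 3*x + y + 1

(a) Degree: the shape is more complex than any degree-1 curve, so deg p = 2.
(b) Reading off the gridlines: no x-intercept at any integer in the box; it meets the y-axis at y = -1 (among the integer gridlines).
(c) Putting this together gives p.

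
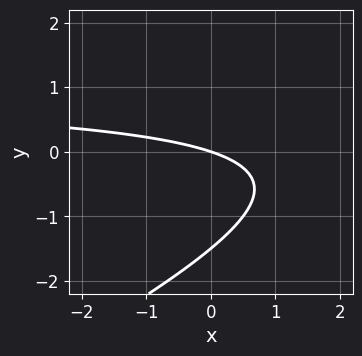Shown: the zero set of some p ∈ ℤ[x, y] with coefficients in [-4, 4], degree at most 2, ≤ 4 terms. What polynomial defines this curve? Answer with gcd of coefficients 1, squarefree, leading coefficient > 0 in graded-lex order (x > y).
x*y - 2*y^2 - x - 3*y

1. Degree: a generic line meets the curve in up to 2 points, so deg p = 2.
2. Against the integer gridlines: one y-axis crossing is at y = 0; it crosses the x-axis at the gridline x = 0.
3. The integer polynomial consistent with all of this is the stated p.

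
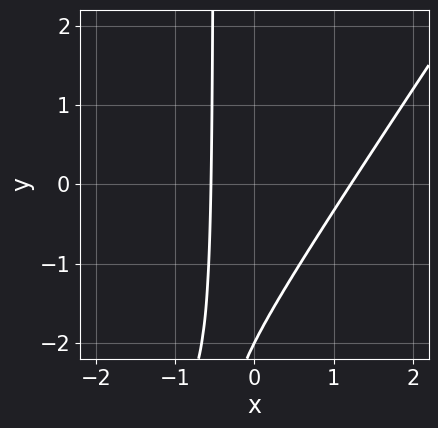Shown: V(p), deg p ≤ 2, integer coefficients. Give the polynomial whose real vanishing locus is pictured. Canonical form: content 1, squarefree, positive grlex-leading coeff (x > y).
3*x^2 - 2*x*y - 2*x - y - 2

First, degree: a generic line meets the curve in up to 2 points, so deg p = 2.
Next, observable constraints: it meets the y-axis at y = -2 (among the integer gridlines).
Finally, these observations pin down the coefficients.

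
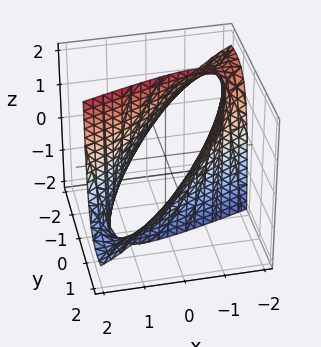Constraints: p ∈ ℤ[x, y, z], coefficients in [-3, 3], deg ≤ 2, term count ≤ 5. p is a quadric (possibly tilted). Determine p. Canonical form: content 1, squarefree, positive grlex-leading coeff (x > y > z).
(a) deg p = 2.
(b) From the visible intercepts: it misses every integer gridline on the z-axis.
(c) Together with the visible shape, these determine p as stated.

x^2 - 3*x*y + y^2 - 2*y*z - 2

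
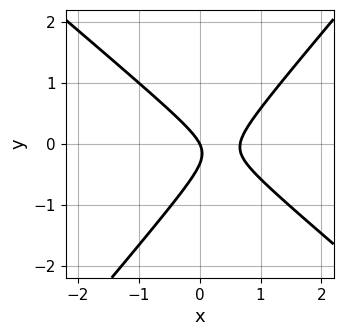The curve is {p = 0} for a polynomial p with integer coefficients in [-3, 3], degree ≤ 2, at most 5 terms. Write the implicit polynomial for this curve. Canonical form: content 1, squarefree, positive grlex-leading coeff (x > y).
(a) The degree is 2 — a generic line meets the curve in up to 2 points.
(b) Checking where it meets the axes: one x-axis crossing is at x = 0; one y-axis crossing is at y = 0.
(c) These observations pin down the coefficients.

3*x^2 + x*y - 3*y^2 - 2*x - y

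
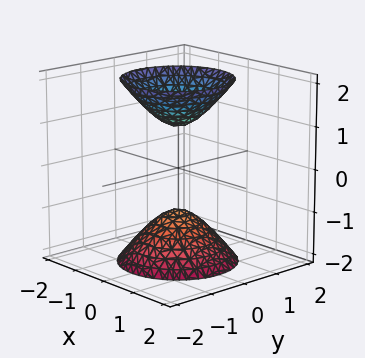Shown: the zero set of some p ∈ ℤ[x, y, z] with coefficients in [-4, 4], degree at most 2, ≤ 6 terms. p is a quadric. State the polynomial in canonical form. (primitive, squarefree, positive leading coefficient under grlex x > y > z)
2*x^2 + 2*y^2 - z^2 + 1

(a) I count 2 distinct pieces.
(b) deg p = 2.
(c) Symmetries: mirror symmetry z ↦ −z ⇒ only even powers of z; the surface is invariant under rotation about z: p = q(x² + y², z).
(d) Checking where it meets the axes: the surface avoids every integer x-axis point in the box; among the integer gridlines, it crosses the z-axis at z ∈ {-1, 1}; the surface avoids every integer y-axis point in the box.
(e) Matching integer coefficients to the picture gives p.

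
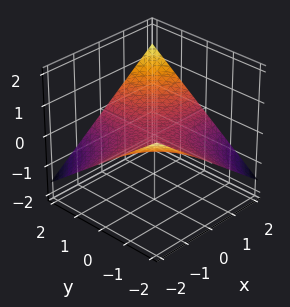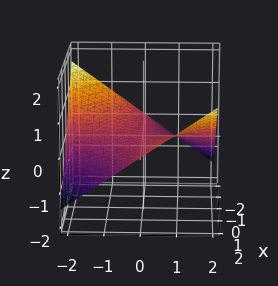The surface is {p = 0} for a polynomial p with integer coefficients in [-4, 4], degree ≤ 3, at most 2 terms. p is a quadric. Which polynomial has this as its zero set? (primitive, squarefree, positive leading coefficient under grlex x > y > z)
x*y - 3*z

First, the degree is 2 — a saddle surface; a quadric.
Then, against the integer gridlines: every point of the y-axis in the box is on the surface; one z-axis crossing is at z = 0.
Finally, these observations pin down the coefficients. Check: (2, 0, 0) on the x-axis lies on the surface, and p(2, 0, 0) = 0. ✓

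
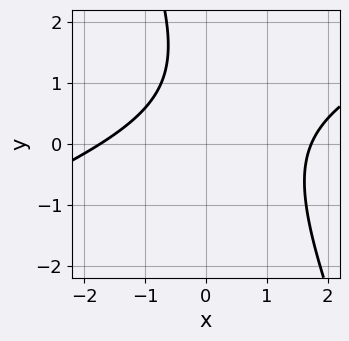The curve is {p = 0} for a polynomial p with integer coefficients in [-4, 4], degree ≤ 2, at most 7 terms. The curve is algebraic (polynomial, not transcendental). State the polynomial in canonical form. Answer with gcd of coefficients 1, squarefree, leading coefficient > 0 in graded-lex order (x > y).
x^2 - 2*x*y - y^2 + 2*y - 3

(a) The degree is 2 — a generic line meets the curve in up to 2 points.
(b) Reading off the gridlines: it misses every integer gridline on the y-axis.
(c) Matching integer coefficients to the picture gives p.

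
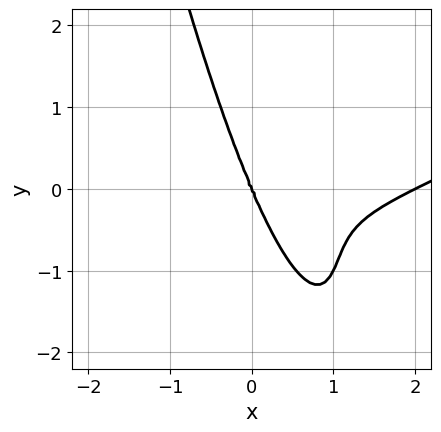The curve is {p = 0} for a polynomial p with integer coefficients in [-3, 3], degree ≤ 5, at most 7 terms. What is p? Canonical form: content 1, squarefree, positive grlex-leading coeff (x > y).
x^4 - 2*x^3*y - 2*x^3 - 2*x*y^2 - y^3

First, the degree is 4 — no degree-3 curve has this shape.
Next, observable constraints: among the integer gridlines, it crosses the x-axis at x ∈ {0, 2}; it meets the y-axis at y = 0 (among the integer gridlines).
Finally, fitting integer coefficients to these (and the overall shape) gives p.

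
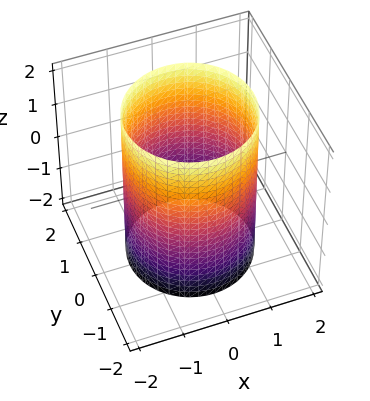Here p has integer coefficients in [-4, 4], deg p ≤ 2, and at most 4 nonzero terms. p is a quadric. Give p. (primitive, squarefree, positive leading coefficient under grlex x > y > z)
x^2 + y^2 - 2

First, the degree is 2 — a cylinder; a quadric.
Next, symmetry: every cross-section ⟂ z is a circle, so x, y appear only via x² + y²; mirror symmetry z ↦ −z ⇒ only even powers of z.
Then, checking where it meets the axes: a circular section at z = -2 has radius between 1 and 2; the surface avoids every integer z-axis point in the box.
Finally, matching integer coefficients to the picture gives p.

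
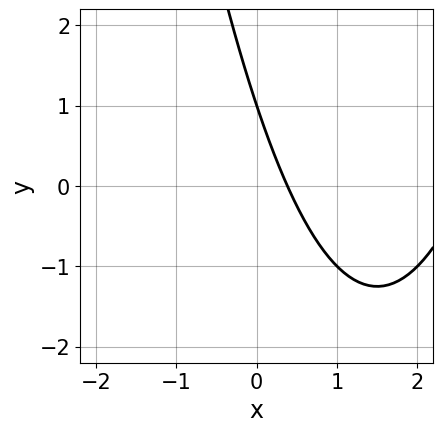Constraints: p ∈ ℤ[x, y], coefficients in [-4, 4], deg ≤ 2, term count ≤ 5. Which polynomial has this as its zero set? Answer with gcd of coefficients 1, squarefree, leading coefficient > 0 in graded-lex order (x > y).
1. deg p = 2.
2. Checking where it meets the axes: one y-axis crossing is at y = 1.
3. Fitting integer coefficients to these (and the overall shape) gives p.

x^2 - 3*x - y + 1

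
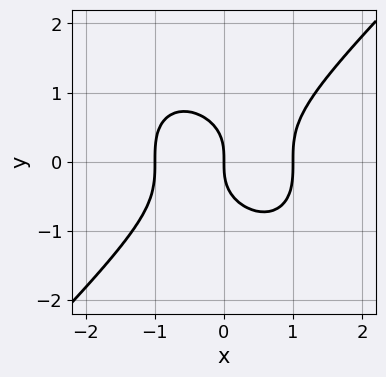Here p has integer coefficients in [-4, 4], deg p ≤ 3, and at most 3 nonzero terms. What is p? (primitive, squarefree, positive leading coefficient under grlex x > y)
x^3 - y^3 - x

(a) The degree is 3 — a generic line meets the curve in up to 3 points.
(b) Checking where it meets the axes: it meets the y-axis at y = 0 (among the integer gridlines); among the integer gridlines, it crosses the x-axis at x ∈ {-1, 0, 1}.
(c) Fitting integer coefficients to these (and the overall shape) gives p.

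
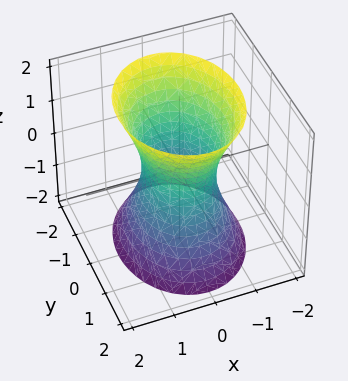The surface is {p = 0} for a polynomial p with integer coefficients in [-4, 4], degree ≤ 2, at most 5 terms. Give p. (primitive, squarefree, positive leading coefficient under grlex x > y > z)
3*x^2 + 2*y^2 - z^2 - 2

Degree: one connected sheet with a waist; a quadric, so deg p = 2.
Symmetries: mirror symmetry y ↦ −y ⇒ only even powers of y; mirror symmetry x ↦ −x ⇒ only even powers of x; mirror symmetry z ↦ −z ⇒ only even powers of z.
Observable constraints: it misses every integer gridline on the z-axis; among the integer gridlines, it crosses the y-axis at y ∈ {-1, 1}.
Together with the visible shape, these determine p as stated.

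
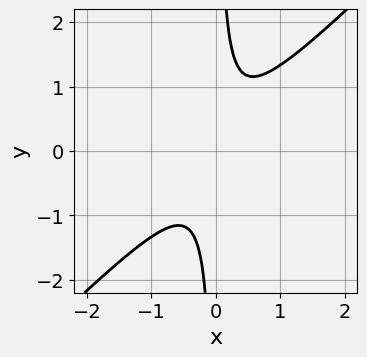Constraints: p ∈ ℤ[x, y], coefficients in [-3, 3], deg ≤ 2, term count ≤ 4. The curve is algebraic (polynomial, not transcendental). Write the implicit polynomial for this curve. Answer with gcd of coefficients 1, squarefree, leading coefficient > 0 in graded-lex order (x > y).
3*x^2 - 3*x*y + 1

(a) Degree: no degree-1 curve has this shape, so deg p = 2.
(b) Reading off the gridlines: the curve avoids every integer y-axis point in the box; the curve avoids every integer x-axis point in the box.
(c) Putting this together gives p.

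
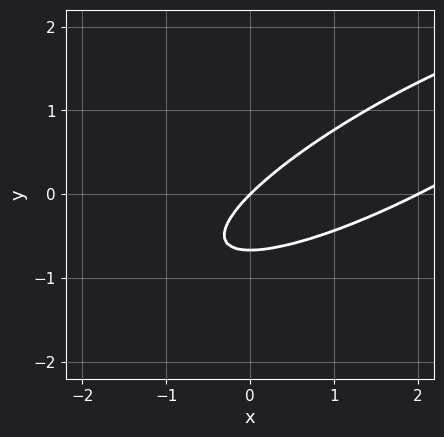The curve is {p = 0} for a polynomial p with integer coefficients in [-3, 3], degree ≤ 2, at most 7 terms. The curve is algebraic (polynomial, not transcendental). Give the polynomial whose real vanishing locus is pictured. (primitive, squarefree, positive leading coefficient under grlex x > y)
Degree: a generic line meets the curve in up to 2 points, so deg p = 2.
Reading off the gridlines: among the integer gridlines, it crosses the x-axis at x ∈ {0, 2}; it meets the y-axis at y = 0 (among the integer gridlines).
Fitting integer coefficients to these (and the overall shape) gives p.

x^2 - 3*x*y + 3*y^2 - 2*x + 2*y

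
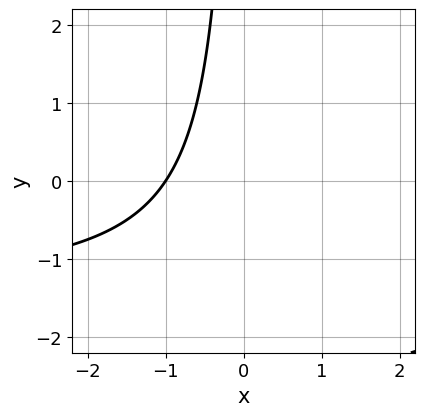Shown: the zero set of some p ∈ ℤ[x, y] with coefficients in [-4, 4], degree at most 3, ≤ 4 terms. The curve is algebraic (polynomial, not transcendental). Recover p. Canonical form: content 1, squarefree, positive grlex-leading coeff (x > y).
2*x*y + 3*x + 3

The degree is 2 — no degree-1 curve has this shape.
Observable constraints: the curve avoids every integer y-axis point in the box; it meets the x-axis at x = -1 (among the integer gridlines).
Solving for integer coefficients yields p as stated.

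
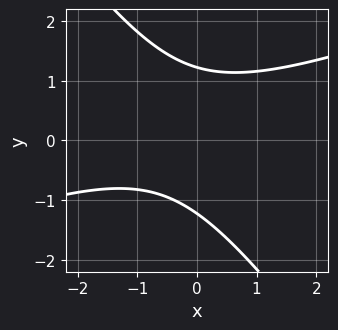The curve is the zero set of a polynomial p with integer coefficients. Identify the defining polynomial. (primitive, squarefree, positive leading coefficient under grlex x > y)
(a) deg p = 2. No degree-1 curve has this shape.
(b) From the axis intercepts and sections: it misses every integer gridline on the x-axis.
(c) Fitting integer coefficients to these (and the overall shape) gives p.

x^2 - 2*x*y - 2*y^2 + x + 3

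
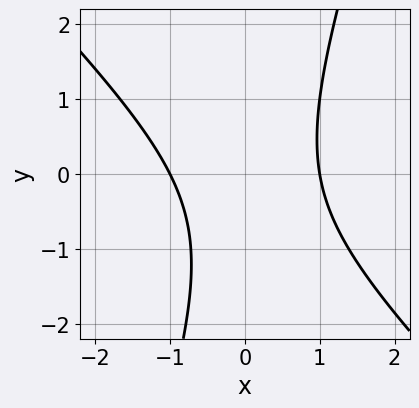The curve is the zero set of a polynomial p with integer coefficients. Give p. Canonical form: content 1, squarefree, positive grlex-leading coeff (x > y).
3*x^2 + 2*x*y - y^2 - y - 3

(a) The degree is 2 — the shape is more complex than any degree-1 curve.
(b) Reading off the gridlines: among the integer gridlines, it crosses the x-axis at x ∈ {-1, 1}; no y-intercept at any integer in the box.
(c) These observations pin down the coefficients.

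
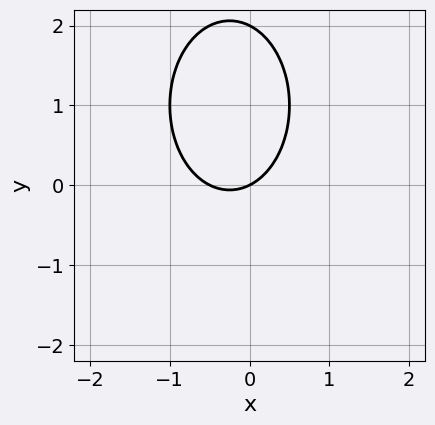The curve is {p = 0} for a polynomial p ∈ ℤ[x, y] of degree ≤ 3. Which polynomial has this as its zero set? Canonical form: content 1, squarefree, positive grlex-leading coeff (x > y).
(a) Degree: the shape is more complex than any degree-1 curve, so deg p = 2.
(b) Observable constraints: among the integer gridlines, it crosses the y-axis at y ∈ {0, 2}; it meets the x-axis at x = 0 (among the integer gridlines).
(c) Solving for integer coefficients yields p as stated.

2*x^2 + y^2 + x - 2*y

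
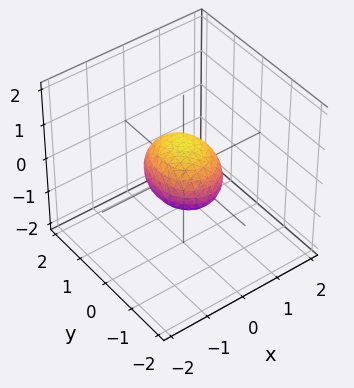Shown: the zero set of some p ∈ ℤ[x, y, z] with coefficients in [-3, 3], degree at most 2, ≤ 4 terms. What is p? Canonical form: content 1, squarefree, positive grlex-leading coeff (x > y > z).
Degree: bounded and convex; a quadric, so deg p = 2.
Symmetries: it's symmetric under y → −y, forcing even powers of y; the x ↦ −x reflection is a symmetry, so x appears only in even powers; the z ↦ −z reflection is a symmetry, so z appears only in even powers.
From the axis intercepts and sections: the y-axis gridline crossings are at y ∈ {-1, 1}.
The integer polynomial consistent with all of this is the stated p.

3*x^2 + 2*y^2 + 3*z^2 - 2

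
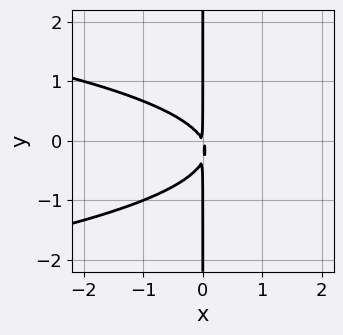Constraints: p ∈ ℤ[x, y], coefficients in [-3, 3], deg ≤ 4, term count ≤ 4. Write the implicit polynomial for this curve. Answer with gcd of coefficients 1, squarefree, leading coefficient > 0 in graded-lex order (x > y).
3*x*y^2 + 2*x^2 + x*y

First, deg p = 3. The shape is more complex than any degree-2 curve.
Then, against the integer gridlines: every point of the y-axis in the box is on the curve.
Finally, assembling these constraints gives the stated polynomial.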